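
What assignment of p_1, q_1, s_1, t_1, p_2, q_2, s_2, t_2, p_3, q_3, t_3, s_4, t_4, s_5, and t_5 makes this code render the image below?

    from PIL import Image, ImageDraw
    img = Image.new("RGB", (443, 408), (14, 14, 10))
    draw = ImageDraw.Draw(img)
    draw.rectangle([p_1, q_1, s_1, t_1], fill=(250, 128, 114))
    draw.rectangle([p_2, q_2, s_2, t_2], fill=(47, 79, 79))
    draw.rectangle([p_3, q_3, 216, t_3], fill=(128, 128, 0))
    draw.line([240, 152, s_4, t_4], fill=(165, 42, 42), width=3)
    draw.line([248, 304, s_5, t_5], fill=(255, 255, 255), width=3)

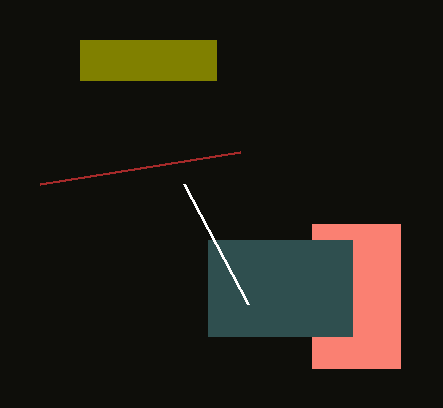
p_1 = 312, q_1 = 224, s_1 = 400, t_1 = 368, p_2 = 208, q_2 = 240, s_2 = 352, t_2 = 336, p_3 = 80, q_3 = 40, t_3 = 80, s_4 = 40, t_4 = 184, s_5 = 184, t_5 = 184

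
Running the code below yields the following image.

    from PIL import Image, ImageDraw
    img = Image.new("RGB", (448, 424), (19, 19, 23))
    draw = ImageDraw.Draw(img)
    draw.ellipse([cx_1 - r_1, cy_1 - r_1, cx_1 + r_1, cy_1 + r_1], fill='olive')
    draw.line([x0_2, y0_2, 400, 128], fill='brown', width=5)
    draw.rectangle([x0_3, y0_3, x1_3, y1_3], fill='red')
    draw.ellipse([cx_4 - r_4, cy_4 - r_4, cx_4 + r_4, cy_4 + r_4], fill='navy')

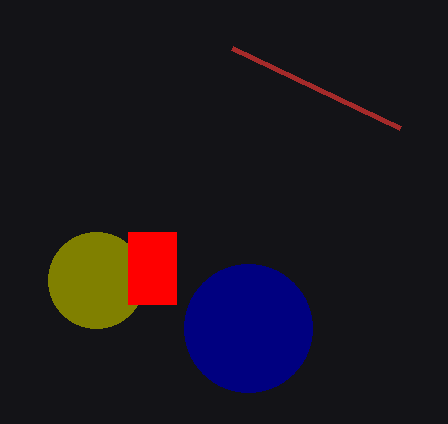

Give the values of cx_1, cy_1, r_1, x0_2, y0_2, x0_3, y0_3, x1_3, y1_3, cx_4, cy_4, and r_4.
cx_1 = 96
cy_1 = 280
r_1 = 48
x0_2 = 232
y0_2 = 48
x0_3 = 128
y0_3 = 232
x1_3 = 176
y1_3 = 304
cx_4 = 248
cy_4 = 328
r_4 = 64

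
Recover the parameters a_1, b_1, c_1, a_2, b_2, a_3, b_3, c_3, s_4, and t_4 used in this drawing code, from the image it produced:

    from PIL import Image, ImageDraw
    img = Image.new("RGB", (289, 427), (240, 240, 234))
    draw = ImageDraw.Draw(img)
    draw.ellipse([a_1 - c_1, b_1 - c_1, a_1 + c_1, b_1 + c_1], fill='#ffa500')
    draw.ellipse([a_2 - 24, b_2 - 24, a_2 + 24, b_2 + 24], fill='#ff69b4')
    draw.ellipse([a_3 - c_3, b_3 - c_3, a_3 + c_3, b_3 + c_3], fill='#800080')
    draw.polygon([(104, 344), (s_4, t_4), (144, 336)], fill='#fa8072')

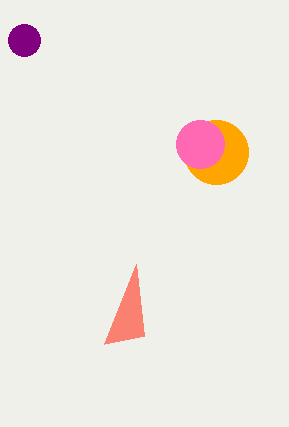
a_1 = 216
b_1 = 152
c_1 = 32
a_2 = 200
b_2 = 144
a_3 = 24
b_3 = 40
c_3 = 16
s_4 = 136
t_4 = 264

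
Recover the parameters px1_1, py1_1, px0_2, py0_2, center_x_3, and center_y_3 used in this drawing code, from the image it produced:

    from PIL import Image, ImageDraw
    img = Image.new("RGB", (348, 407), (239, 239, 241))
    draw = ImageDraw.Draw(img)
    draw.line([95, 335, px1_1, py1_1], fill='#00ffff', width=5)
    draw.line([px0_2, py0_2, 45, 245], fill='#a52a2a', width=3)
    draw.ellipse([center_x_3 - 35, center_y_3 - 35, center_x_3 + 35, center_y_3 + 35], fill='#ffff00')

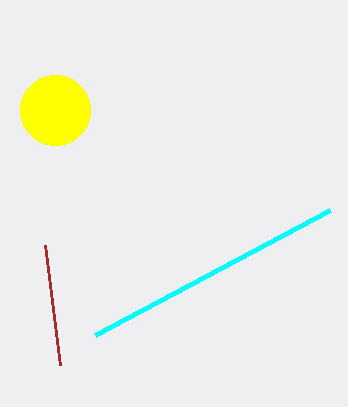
px1_1 = 330
py1_1 = 210
px0_2 = 60
py0_2 = 365
center_x_3 = 55
center_y_3 = 110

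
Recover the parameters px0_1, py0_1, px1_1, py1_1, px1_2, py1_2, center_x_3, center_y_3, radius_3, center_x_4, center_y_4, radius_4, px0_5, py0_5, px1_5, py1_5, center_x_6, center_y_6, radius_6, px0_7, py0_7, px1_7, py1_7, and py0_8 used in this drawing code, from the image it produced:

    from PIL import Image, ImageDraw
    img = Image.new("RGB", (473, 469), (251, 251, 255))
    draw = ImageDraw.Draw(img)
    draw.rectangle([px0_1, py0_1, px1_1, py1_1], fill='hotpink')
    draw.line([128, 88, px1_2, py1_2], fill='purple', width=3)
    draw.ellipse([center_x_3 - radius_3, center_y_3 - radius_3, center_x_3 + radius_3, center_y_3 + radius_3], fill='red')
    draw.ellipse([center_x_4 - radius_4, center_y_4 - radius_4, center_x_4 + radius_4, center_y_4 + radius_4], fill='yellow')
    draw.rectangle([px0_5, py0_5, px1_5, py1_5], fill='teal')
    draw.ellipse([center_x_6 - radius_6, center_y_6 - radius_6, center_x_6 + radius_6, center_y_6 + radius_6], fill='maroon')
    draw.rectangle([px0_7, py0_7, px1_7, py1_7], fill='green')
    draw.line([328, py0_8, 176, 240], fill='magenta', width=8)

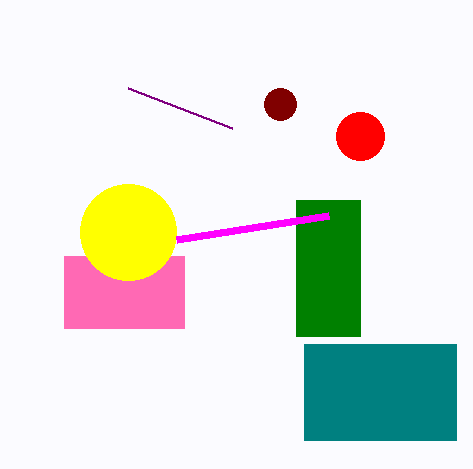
px0_1 = 64
py0_1 = 256
px1_1 = 184
py1_1 = 328
px1_2 = 232
py1_2 = 128
center_x_3 = 360
center_y_3 = 136
radius_3 = 24
center_x_4 = 128
center_y_4 = 232
radius_4 = 48
px0_5 = 304
py0_5 = 344
px1_5 = 456
py1_5 = 440
center_x_6 = 280
center_y_6 = 104
radius_6 = 16
px0_7 = 296
py0_7 = 200
px1_7 = 360
py1_7 = 336
py0_8 = 216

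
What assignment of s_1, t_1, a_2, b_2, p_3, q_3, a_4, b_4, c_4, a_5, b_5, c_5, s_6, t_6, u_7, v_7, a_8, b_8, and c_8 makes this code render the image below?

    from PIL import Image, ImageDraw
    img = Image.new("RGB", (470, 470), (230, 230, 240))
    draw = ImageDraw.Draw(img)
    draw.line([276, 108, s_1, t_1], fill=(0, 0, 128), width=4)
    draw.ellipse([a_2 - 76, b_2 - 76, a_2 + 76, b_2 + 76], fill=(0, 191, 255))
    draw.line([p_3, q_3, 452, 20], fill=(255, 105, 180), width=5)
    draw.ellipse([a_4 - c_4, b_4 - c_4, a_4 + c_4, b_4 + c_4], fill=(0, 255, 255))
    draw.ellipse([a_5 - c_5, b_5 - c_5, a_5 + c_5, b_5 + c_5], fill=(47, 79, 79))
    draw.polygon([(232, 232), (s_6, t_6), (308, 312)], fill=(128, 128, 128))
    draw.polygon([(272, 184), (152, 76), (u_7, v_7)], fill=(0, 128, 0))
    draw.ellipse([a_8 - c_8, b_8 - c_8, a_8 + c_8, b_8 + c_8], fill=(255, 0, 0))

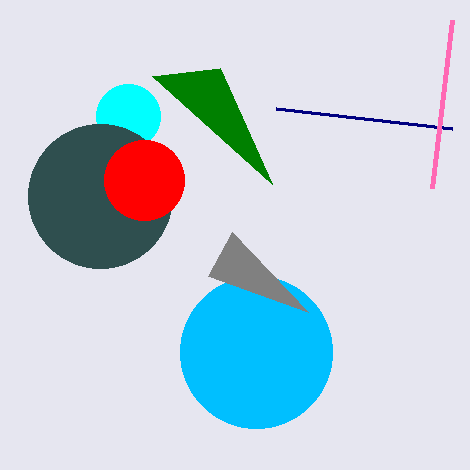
s_1 = 452, t_1 = 128, a_2 = 256, b_2 = 352, p_3 = 432, q_3 = 188, a_4 = 128, b_4 = 116, c_4 = 32, a_5 = 100, b_5 = 196, c_5 = 72, s_6 = 208, t_6 = 276, u_7 = 220, v_7 = 68, a_8 = 144, b_8 = 180, c_8 = 40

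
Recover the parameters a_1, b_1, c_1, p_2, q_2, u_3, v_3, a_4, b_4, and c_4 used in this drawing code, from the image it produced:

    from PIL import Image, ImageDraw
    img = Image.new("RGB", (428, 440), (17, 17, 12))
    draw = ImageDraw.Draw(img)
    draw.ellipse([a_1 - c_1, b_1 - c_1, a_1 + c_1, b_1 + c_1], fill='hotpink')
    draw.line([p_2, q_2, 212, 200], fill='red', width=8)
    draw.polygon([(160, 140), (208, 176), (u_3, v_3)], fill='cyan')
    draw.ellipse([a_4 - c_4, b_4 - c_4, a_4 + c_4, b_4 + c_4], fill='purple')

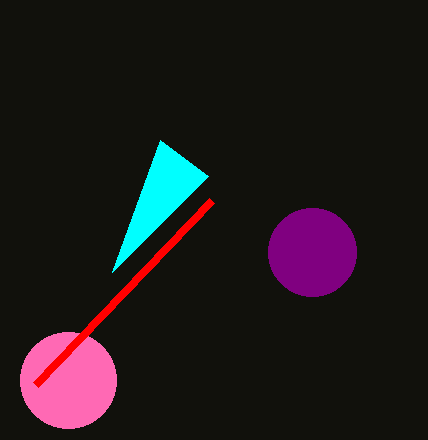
a_1 = 68
b_1 = 380
c_1 = 48
p_2 = 36
q_2 = 384
u_3 = 112
v_3 = 272
a_4 = 312
b_4 = 252
c_4 = 44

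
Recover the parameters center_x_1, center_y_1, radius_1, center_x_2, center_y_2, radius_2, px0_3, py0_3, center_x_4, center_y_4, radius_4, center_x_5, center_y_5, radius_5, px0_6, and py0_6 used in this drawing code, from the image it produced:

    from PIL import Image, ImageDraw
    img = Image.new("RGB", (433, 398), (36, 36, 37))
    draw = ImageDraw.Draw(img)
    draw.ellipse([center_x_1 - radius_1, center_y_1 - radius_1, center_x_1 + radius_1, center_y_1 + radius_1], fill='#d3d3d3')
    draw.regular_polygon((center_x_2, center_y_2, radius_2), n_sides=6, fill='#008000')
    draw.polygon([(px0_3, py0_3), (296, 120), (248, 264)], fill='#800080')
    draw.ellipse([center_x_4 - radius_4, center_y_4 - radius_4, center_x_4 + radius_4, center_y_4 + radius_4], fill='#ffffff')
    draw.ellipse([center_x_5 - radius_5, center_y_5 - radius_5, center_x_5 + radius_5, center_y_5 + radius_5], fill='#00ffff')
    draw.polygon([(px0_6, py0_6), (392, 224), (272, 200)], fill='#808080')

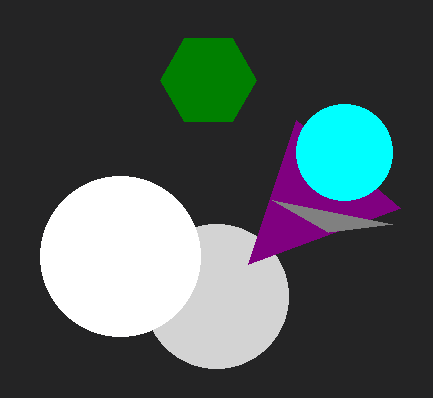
center_x_1 = 216
center_y_1 = 296
radius_1 = 72
center_x_2 = 208
center_y_2 = 80
radius_2 = 48
px0_3 = 400
py0_3 = 208
center_x_4 = 120
center_y_4 = 256
radius_4 = 80
center_x_5 = 344
center_y_5 = 152
radius_5 = 48
px0_6 = 328
py0_6 = 232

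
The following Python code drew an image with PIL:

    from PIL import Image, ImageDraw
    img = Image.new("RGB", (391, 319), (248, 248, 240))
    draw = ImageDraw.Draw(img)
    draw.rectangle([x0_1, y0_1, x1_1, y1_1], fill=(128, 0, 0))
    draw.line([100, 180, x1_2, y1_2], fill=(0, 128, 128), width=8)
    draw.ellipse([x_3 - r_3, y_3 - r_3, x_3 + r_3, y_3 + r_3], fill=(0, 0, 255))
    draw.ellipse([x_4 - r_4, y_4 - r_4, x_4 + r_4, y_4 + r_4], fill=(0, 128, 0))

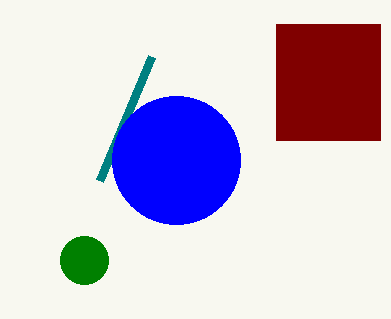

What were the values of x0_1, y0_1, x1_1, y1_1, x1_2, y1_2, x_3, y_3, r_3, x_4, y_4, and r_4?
x0_1 = 276, y0_1 = 24, x1_1 = 380, y1_1 = 140, x1_2 = 152, y1_2 = 56, x_3 = 176, y_3 = 160, r_3 = 64, x_4 = 84, y_4 = 260, r_4 = 24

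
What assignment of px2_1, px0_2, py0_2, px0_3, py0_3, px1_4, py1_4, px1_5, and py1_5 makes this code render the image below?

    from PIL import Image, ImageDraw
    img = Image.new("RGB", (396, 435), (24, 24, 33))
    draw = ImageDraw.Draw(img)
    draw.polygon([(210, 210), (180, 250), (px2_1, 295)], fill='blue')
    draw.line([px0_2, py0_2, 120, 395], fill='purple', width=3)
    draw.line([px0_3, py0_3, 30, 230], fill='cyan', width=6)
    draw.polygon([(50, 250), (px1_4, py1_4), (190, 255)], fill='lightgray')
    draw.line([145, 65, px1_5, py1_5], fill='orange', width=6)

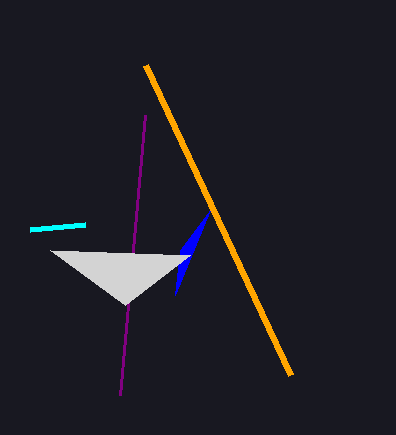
px2_1 = 175, px0_2 = 145, py0_2 = 115, px0_3 = 85, py0_3 = 225, px1_4 = 125, py1_4 = 305, px1_5 = 290, py1_5 = 375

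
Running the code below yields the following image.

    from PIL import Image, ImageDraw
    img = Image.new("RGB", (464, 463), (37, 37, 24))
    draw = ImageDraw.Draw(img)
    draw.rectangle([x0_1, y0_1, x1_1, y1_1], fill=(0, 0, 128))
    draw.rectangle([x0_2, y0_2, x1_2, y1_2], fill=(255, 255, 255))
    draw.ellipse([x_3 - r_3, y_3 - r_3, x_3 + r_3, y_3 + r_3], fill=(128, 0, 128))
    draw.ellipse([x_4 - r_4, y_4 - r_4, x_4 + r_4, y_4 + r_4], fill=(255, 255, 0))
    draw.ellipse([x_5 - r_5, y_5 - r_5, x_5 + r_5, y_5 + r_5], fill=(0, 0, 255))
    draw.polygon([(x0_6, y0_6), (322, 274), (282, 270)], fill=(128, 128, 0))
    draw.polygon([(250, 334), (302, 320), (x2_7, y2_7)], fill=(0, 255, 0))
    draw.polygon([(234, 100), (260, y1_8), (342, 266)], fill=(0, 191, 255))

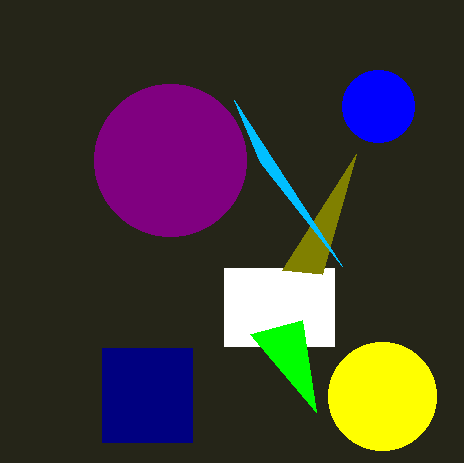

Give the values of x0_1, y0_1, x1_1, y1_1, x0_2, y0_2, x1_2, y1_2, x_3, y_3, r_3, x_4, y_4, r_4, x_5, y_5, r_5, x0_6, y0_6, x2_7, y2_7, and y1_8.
x0_1 = 102
y0_1 = 348
x1_1 = 192
y1_1 = 442
x0_2 = 224
y0_2 = 268
x1_2 = 334
y1_2 = 346
x_3 = 170
y_3 = 160
r_3 = 76
x_4 = 382
y_4 = 396
r_4 = 54
x_5 = 378
y_5 = 106
r_5 = 36
x0_6 = 356
y0_6 = 154
x2_7 = 316
y2_7 = 412
y1_8 = 162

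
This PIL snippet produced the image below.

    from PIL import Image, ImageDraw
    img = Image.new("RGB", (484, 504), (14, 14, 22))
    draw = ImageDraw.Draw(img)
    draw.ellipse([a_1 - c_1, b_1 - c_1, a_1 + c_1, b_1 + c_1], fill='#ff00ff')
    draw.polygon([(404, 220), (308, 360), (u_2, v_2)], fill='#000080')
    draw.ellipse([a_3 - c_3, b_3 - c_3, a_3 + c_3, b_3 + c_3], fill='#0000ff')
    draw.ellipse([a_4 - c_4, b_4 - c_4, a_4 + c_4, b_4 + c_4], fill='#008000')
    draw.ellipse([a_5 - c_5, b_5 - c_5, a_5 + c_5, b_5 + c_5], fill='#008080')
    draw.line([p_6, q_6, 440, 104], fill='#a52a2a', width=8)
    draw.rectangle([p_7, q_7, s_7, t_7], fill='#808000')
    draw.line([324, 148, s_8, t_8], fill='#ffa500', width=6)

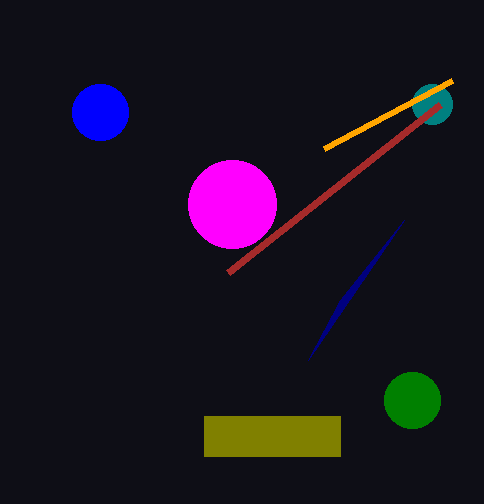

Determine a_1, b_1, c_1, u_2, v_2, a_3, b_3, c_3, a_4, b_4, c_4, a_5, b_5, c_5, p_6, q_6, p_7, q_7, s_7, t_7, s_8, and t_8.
a_1 = 232, b_1 = 204, c_1 = 44, u_2 = 340, v_2 = 300, a_3 = 100, b_3 = 112, c_3 = 28, a_4 = 412, b_4 = 400, c_4 = 28, a_5 = 432, b_5 = 104, c_5 = 20, p_6 = 228, q_6 = 272, p_7 = 204, q_7 = 416, s_7 = 340, t_7 = 456, s_8 = 452, t_8 = 80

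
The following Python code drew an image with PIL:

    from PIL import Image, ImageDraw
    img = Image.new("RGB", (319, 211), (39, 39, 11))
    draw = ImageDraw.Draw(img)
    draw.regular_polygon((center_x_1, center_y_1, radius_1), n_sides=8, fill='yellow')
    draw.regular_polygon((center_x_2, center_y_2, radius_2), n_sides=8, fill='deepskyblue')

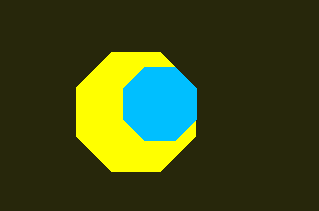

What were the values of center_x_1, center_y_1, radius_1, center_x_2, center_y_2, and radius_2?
center_x_1 = 136; center_y_1 = 112; radius_1 = 64; center_x_2 = 160; center_y_2 = 104; radius_2 = 40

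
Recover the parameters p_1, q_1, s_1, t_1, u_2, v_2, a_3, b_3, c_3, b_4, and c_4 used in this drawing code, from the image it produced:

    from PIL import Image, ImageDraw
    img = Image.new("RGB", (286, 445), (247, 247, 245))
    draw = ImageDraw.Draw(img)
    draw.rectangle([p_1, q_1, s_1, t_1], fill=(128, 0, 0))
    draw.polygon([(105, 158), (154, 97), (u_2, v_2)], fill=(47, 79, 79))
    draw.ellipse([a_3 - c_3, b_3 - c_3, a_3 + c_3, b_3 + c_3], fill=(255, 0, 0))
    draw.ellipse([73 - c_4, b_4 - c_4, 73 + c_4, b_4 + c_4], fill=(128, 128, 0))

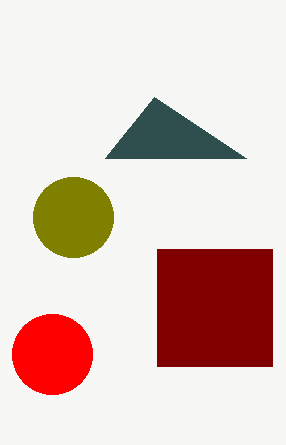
p_1 = 157
q_1 = 249
s_1 = 272
t_1 = 366
u_2 = 246
v_2 = 158
a_3 = 52
b_3 = 354
c_3 = 40
b_4 = 217
c_4 = 40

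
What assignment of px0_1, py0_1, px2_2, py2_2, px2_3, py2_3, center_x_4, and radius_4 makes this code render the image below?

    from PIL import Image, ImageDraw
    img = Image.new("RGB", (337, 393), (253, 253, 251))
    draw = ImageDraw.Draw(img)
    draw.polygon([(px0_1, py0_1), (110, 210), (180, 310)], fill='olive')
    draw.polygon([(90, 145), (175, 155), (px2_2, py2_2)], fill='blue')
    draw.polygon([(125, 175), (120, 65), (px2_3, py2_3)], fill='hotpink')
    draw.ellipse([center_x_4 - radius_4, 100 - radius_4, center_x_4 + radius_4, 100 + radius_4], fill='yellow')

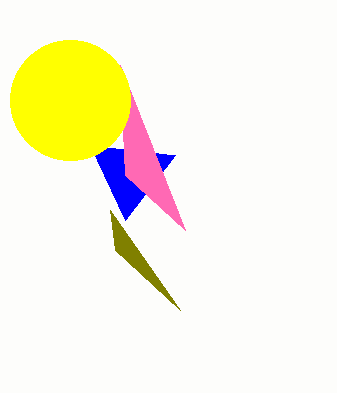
px0_1 = 115, py0_1 = 250, px2_2 = 125, py2_2 = 220, px2_3 = 185, py2_3 = 230, center_x_4 = 70, radius_4 = 60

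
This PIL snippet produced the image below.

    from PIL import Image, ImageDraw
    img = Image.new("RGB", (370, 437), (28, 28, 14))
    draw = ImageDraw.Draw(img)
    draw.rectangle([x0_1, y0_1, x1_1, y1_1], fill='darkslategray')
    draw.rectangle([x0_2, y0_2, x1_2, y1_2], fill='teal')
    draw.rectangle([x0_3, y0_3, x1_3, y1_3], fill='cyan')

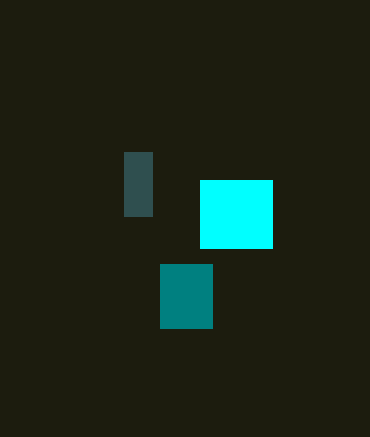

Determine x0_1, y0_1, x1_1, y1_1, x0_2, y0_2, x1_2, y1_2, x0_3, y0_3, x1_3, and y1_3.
x0_1 = 124
y0_1 = 152
x1_1 = 152
y1_1 = 216
x0_2 = 160
y0_2 = 264
x1_2 = 212
y1_2 = 328
x0_3 = 200
y0_3 = 180
x1_3 = 272
y1_3 = 248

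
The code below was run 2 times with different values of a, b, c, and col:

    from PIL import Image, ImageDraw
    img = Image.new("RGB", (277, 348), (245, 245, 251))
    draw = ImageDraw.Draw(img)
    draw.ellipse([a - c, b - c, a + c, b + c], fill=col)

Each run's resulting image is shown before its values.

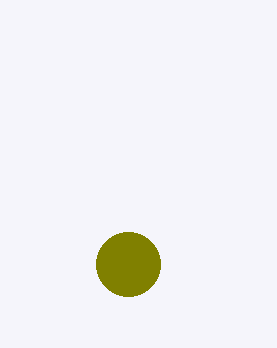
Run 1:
a = 128, b = 264, c = 32, col = 'olive'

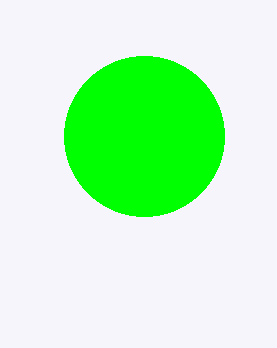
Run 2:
a = 144; b = 136; c = 80; col = 'lime'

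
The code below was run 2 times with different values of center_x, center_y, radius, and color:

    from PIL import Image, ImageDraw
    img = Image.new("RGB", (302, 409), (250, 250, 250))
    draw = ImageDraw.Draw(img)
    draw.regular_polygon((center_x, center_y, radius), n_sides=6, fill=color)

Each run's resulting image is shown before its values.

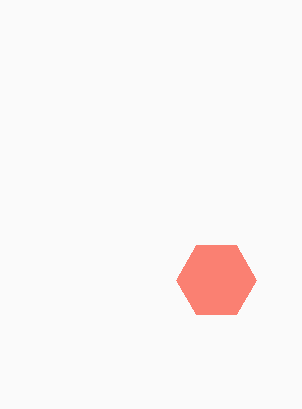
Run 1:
center_x = 216, center_y = 280, radius = 40, color = 'salmon'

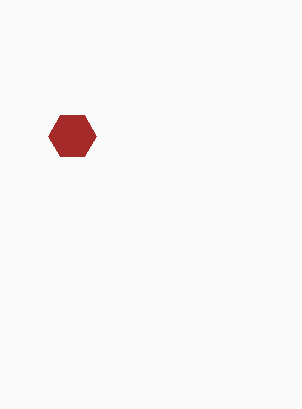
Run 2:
center_x = 72; center_y = 136; radius = 24; color = 'brown'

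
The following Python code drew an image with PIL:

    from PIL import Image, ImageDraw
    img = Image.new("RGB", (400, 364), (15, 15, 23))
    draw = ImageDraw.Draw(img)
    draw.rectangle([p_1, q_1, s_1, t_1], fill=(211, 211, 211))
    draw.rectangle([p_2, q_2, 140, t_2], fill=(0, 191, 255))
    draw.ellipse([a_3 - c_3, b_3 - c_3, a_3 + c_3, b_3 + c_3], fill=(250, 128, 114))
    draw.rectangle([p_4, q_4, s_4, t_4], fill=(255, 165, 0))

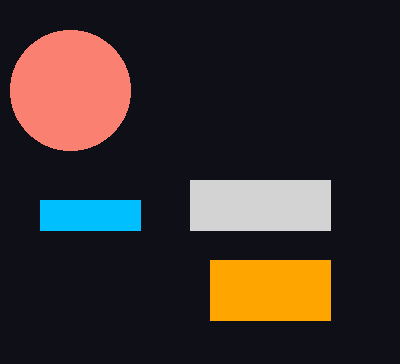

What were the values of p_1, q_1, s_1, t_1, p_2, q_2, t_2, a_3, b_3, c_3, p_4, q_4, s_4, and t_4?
p_1 = 190
q_1 = 180
s_1 = 330
t_1 = 230
p_2 = 40
q_2 = 200
t_2 = 230
a_3 = 70
b_3 = 90
c_3 = 60
p_4 = 210
q_4 = 260
s_4 = 330
t_4 = 320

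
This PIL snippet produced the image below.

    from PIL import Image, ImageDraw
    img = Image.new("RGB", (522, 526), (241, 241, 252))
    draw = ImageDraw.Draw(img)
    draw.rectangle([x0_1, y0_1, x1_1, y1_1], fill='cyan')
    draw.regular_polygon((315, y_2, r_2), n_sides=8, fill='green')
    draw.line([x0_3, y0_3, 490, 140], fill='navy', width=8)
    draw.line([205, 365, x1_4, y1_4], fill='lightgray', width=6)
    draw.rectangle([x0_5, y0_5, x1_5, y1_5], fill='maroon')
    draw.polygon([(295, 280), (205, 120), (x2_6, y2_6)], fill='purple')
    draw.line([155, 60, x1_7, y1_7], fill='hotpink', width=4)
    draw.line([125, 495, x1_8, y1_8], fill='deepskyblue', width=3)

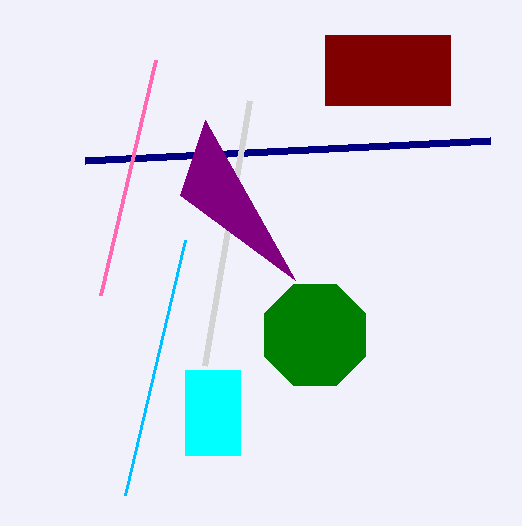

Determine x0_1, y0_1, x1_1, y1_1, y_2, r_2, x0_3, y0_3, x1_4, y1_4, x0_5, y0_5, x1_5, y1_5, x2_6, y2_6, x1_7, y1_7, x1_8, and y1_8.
x0_1 = 185; y0_1 = 370; x1_1 = 240; y1_1 = 455; y_2 = 335; r_2 = 55; x0_3 = 85; y0_3 = 160; x1_4 = 250; y1_4 = 100; x0_5 = 325; y0_5 = 35; x1_5 = 450; y1_5 = 105; x2_6 = 180; y2_6 = 195; x1_7 = 100; y1_7 = 295; x1_8 = 185; y1_8 = 240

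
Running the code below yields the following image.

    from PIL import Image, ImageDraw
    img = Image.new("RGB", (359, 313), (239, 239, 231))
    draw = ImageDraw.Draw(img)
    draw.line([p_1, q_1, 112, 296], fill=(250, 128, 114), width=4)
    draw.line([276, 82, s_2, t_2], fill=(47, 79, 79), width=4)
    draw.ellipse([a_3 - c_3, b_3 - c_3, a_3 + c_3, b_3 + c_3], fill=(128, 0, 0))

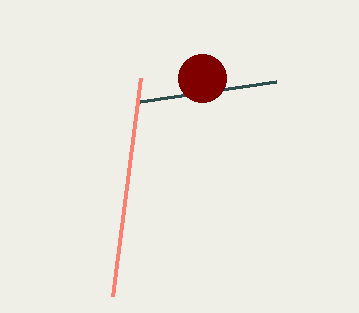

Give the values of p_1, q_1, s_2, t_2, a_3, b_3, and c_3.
p_1 = 140; q_1 = 78; s_2 = 140; t_2 = 102; a_3 = 202; b_3 = 78; c_3 = 24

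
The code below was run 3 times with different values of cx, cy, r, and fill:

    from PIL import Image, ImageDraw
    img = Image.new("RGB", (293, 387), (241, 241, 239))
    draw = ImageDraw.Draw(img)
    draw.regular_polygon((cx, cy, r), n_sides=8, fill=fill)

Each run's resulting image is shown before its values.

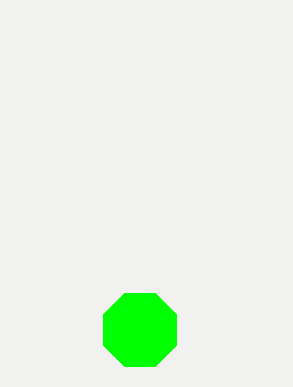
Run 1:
cx = 140
cy = 330
r = 40
fill = 'lime'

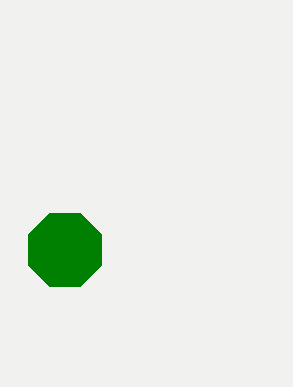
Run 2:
cx = 65
cy = 250
r = 40
fill = 'green'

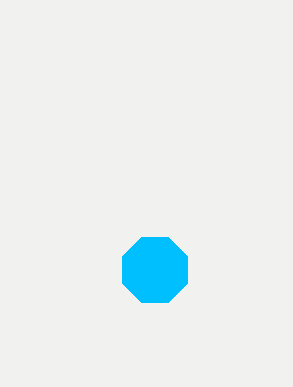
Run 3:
cx = 155, cy = 270, r = 35, fill = 'deepskyblue'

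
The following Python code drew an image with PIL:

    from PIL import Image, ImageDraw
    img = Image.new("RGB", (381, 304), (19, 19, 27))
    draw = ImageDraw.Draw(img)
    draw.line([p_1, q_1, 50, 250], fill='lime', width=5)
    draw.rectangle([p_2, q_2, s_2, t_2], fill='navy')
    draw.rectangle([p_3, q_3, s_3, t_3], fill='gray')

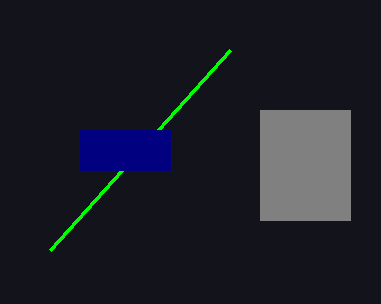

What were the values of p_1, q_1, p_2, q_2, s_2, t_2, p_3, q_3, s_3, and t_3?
p_1 = 230; q_1 = 50; p_2 = 80; q_2 = 130; s_2 = 170; t_2 = 170; p_3 = 260; q_3 = 110; s_3 = 350; t_3 = 220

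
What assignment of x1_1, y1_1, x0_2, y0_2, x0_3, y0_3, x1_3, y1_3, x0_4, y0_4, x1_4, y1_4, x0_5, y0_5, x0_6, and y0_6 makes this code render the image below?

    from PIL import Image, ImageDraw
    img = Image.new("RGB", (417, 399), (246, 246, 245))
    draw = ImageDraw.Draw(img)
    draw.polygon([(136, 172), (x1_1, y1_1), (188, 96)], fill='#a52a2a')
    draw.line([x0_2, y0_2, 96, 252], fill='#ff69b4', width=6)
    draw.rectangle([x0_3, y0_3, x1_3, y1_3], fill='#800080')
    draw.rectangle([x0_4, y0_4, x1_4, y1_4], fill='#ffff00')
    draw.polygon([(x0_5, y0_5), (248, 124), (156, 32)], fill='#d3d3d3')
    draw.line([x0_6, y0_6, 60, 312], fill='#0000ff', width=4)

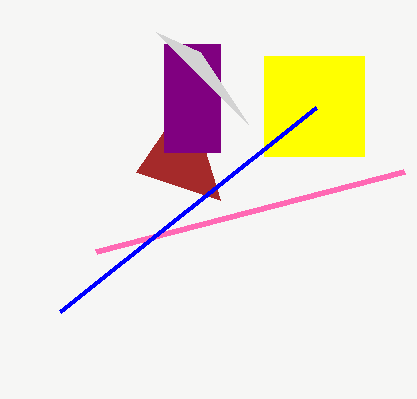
x1_1 = 220
y1_1 = 200
x0_2 = 404
y0_2 = 172
x0_3 = 164
y0_3 = 44
x1_3 = 220
y1_3 = 152
x0_4 = 264
y0_4 = 56
x1_4 = 364
y1_4 = 156
x0_5 = 200
y0_5 = 52
x0_6 = 316
y0_6 = 108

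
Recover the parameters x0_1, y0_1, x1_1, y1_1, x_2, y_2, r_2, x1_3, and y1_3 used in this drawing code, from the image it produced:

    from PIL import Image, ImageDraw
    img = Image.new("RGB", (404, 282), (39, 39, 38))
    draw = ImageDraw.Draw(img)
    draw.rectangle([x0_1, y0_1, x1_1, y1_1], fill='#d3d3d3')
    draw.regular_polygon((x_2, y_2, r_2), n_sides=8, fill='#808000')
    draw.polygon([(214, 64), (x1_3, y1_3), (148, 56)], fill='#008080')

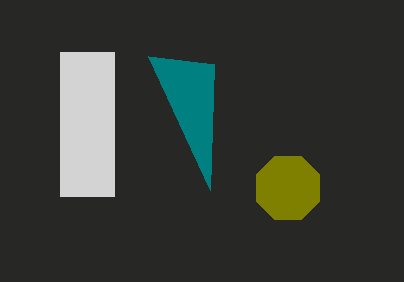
x0_1 = 60; y0_1 = 52; x1_1 = 114; y1_1 = 196; x_2 = 288; y_2 = 188; r_2 = 34; x1_3 = 210; y1_3 = 190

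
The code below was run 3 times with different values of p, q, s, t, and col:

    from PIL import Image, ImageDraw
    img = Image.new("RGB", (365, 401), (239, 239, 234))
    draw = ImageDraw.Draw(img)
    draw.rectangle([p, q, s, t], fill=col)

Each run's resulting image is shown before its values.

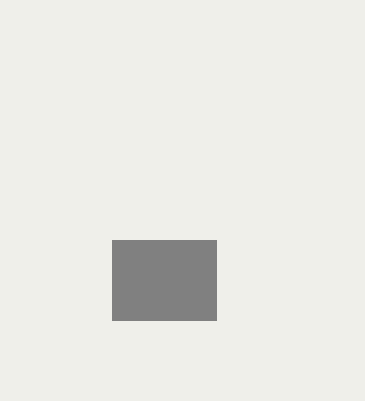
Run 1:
p = 112
q = 240
s = 216
t = 320
col = 'gray'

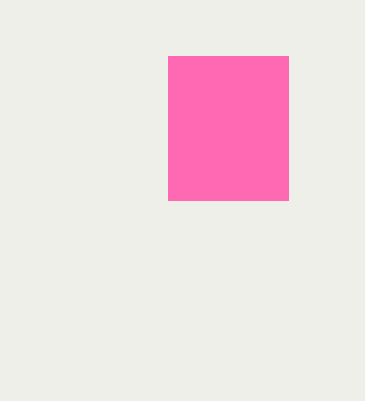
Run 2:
p = 168, q = 56, s = 288, t = 200, col = 'hotpink'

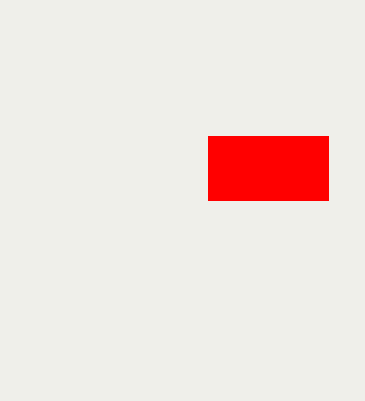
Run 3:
p = 208
q = 136
s = 328
t = 200
col = 'red'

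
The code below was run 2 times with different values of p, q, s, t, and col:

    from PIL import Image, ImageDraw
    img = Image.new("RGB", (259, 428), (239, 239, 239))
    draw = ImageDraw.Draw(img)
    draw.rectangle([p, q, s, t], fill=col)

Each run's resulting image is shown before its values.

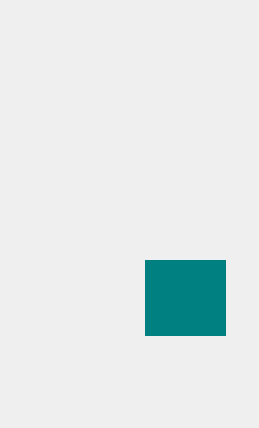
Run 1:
p = 145; q = 260; s = 225; t = 335; col = 'teal'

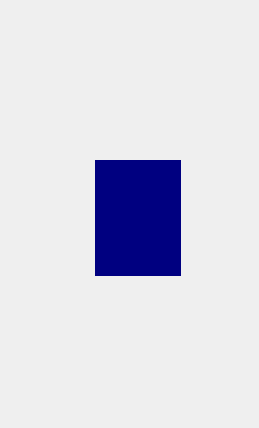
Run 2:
p = 95
q = 160
s = 180
t = 275
col = 'navy'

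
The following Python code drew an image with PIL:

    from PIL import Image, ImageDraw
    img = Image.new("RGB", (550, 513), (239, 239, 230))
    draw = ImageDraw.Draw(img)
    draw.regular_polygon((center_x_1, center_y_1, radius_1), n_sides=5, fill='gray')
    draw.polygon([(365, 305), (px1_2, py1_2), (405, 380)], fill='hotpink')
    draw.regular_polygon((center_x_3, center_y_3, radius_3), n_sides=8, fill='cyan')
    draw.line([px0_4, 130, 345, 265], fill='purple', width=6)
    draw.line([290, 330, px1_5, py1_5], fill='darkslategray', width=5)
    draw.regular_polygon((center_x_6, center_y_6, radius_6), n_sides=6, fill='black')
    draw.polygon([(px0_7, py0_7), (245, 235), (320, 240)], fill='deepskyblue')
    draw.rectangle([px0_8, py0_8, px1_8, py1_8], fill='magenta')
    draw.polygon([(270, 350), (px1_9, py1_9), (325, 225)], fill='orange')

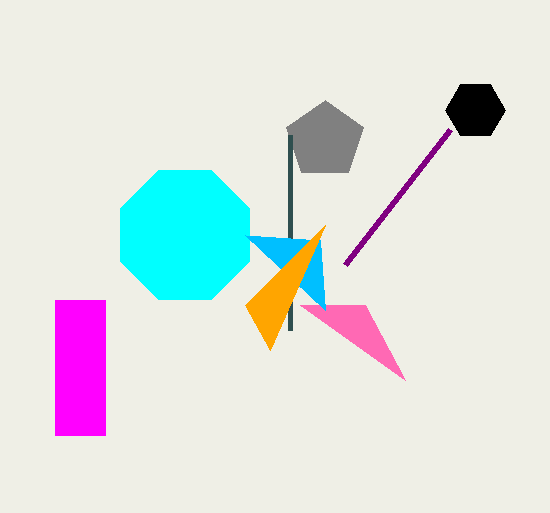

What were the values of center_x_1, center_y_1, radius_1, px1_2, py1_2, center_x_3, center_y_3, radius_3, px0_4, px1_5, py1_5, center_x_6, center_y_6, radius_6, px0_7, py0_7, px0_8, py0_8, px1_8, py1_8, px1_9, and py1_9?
center_x_1 = 325, center_y_1 = 140, radius_1 = 40, px1_2 = 300, py1_2 = 305, center_x_3 = 185, center_y_3 = 235, radius_3 = 70, px0_4 = 450, px1_5 = 290, py1_5 = 135, center_x_6 = 475, center_y_6 = 110, radius_6 = 30, px0_7 = 325, py0_7 = 310, px0_8 = 55, py0_8 = 300, px1_8 = 105, py1_8 = 435, px1_9 = 245, py1_9 = 305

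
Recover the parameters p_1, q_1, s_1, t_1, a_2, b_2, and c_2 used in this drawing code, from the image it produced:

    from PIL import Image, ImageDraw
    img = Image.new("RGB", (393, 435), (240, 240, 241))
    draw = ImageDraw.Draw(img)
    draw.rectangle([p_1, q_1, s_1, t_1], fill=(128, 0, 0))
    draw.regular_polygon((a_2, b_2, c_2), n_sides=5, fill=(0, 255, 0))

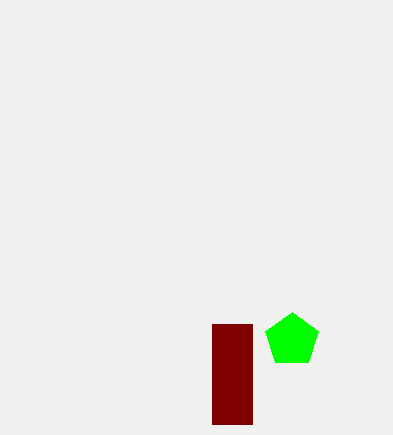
p_1 = 212, q_1 = 324, s_1 = 252, t_1 = 424, a_2 = 292, b_2 = 340, c_2 = 28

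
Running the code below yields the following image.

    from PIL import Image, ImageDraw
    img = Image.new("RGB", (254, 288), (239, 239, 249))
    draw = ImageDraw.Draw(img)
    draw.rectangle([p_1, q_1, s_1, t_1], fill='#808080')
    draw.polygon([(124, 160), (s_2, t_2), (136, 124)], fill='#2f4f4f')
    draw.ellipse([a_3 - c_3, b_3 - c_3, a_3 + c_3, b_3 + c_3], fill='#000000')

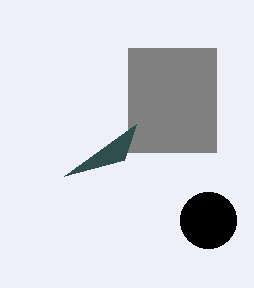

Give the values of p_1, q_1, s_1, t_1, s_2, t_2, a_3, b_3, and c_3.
p_1 = 128, q_1 = 48, s_1 = 216, t_1 = 152, s_2 = 64, t_2 = 176, a_3 = 208, b_3 = 220, c_3 = 28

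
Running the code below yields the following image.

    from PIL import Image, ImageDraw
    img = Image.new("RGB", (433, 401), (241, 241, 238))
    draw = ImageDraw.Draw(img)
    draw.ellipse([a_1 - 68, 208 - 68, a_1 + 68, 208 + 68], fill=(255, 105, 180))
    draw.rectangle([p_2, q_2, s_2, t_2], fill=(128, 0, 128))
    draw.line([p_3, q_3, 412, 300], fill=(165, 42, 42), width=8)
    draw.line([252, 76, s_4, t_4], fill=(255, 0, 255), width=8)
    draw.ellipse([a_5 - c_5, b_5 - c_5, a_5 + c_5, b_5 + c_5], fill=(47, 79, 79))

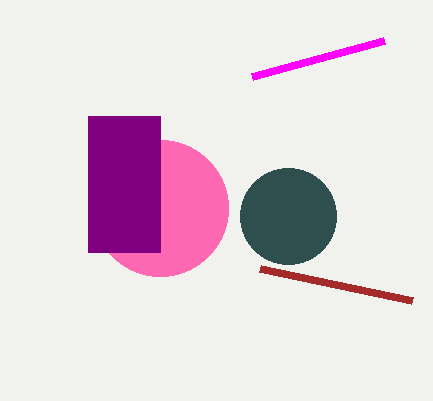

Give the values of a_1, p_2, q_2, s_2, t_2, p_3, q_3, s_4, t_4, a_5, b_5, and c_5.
a_1 = 160
p_2 = 88
q_2 = 116
s_2 = 160
t_2 = 252
p_3 = 260
q_3 = 268
s_4 = 384
t_4 = 40
a_5 = 288
b_5 = 216
c_5 = 48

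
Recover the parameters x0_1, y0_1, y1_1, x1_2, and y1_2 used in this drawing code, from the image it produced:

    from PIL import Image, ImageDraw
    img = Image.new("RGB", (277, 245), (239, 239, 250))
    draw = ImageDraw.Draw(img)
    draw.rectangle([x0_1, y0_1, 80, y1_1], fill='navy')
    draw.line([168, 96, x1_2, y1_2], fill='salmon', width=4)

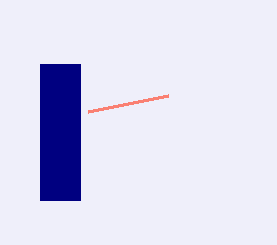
x0_1 = 40; y0_1 = 64; y1_1 = 200; x1_2 = 88; y1_2 = 112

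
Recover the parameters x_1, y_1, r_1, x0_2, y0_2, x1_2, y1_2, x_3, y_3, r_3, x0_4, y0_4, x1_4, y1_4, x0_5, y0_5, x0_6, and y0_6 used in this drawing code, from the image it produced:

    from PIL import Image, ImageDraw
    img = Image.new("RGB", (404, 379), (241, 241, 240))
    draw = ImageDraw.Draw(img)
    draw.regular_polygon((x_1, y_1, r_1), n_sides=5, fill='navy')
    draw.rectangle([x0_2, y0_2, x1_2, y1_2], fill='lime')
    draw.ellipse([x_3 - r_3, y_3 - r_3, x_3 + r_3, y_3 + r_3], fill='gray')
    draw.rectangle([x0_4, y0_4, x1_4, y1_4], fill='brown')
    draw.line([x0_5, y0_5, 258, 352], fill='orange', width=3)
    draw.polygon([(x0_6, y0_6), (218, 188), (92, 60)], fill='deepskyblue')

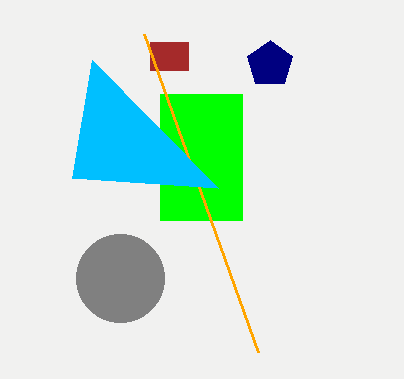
x_1 = 270, y_1 = 64, r_1 = 24, x0_2 = 160, y0_2 = 94, x1_2 = 242, y1_2 = 220, x_3 = 120, y_3 = 278, r_3 = 44, x0_4 = 150, y0_4 = 42, x1_4 = 188, y1_4 = 70, x0_5 = 144, y0_5 = 34, x0_6 = 72, y0_6 = 178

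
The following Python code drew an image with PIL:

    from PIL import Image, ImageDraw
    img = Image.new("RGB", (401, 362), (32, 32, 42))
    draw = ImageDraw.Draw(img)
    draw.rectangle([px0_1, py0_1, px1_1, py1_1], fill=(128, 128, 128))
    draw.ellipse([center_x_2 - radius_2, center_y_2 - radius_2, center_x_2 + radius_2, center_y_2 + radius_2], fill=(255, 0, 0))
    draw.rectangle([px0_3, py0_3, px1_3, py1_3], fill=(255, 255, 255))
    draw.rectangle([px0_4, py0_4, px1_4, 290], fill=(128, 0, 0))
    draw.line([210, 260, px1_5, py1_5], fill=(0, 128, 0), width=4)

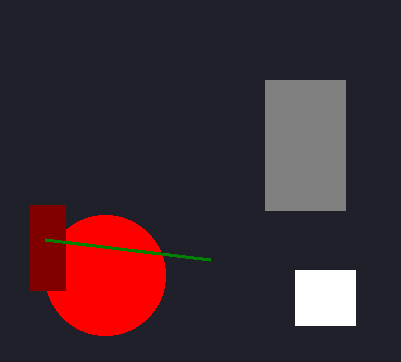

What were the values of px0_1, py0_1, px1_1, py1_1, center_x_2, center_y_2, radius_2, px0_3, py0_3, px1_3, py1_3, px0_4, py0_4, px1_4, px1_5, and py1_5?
px0_1 = 265, py0_1 = 80, px1_1 = 345, py1_1 = 210, center_x_2 = 105, center_y_2 = 275, radius_2 = 60, px0_3 = 295, py0_3 = 270, px1_3 = 355, py1_3 = 325, px0_4 = 30, py0_4 = 205, px1_4 = 65, px1_5 = 45, py1_5 = 240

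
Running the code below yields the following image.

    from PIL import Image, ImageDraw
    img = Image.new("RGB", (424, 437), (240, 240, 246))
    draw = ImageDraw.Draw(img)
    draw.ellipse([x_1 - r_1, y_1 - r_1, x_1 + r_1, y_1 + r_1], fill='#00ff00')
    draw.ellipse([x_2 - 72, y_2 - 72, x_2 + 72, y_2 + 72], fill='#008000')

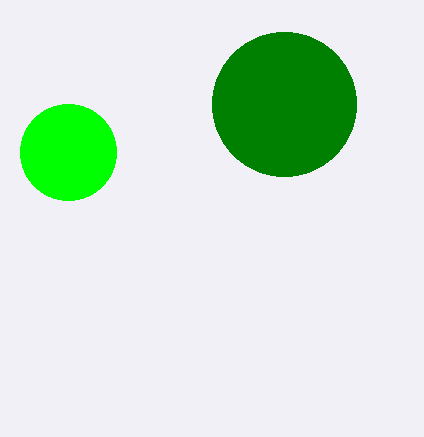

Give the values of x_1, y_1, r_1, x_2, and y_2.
x_1 = 68; y_1 = 152; r_1 = 48; x_2 = 284; y_2 = 104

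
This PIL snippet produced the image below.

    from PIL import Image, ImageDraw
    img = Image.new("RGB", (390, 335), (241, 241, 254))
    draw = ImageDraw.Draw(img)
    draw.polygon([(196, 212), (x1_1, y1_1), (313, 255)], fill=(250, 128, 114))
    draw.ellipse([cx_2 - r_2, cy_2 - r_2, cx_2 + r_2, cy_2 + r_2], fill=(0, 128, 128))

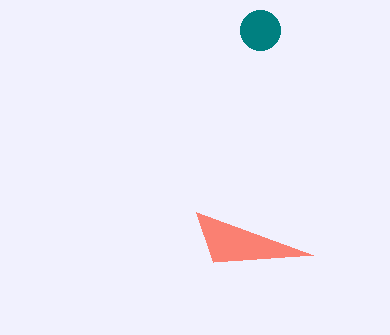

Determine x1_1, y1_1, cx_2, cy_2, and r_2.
x1_1 = 213
y1_1 = 262
cx_2 = 260
cy_2 = 30
r_2 = 20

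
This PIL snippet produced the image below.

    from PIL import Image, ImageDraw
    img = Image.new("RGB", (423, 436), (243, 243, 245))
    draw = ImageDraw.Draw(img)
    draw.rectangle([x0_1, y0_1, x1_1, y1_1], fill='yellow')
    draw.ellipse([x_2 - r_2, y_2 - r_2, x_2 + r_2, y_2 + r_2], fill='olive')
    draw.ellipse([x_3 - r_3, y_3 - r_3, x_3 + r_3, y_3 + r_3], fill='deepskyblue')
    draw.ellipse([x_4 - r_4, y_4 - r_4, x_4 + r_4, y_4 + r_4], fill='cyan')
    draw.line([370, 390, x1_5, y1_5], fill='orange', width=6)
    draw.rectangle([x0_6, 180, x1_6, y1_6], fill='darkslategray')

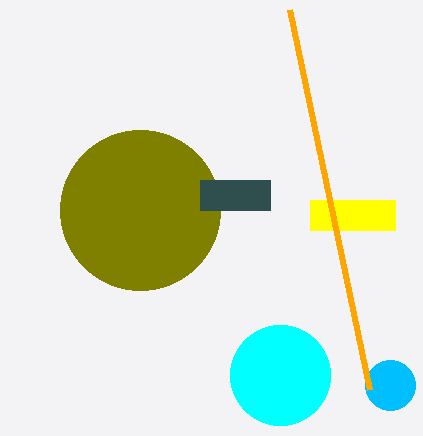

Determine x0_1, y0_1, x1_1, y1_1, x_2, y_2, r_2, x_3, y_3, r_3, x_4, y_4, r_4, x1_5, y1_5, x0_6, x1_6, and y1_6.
x0_1 = 310, y0_1 = 200, x1_1 = 395, y1_1 = 230, x_2 = 140, y_2 = 210, r_2 = 80, x_3 = 390, y_3 = 385, r_3 = 25, x_4 = 280, y_4 = 375, r_4 = 50, x1_5 = 290, y1_5 = 10, x0_6 = 200, x1_6 = 270, y1_6 = 210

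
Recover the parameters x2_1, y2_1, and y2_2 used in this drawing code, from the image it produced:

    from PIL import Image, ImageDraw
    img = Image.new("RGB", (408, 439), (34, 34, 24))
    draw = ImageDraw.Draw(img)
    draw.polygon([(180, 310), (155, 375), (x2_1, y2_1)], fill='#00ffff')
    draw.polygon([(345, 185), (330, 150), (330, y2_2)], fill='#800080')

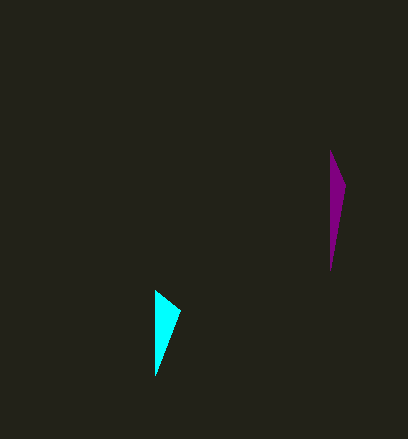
x2_1 = 155, y2_1 = 290, y2_2 = 270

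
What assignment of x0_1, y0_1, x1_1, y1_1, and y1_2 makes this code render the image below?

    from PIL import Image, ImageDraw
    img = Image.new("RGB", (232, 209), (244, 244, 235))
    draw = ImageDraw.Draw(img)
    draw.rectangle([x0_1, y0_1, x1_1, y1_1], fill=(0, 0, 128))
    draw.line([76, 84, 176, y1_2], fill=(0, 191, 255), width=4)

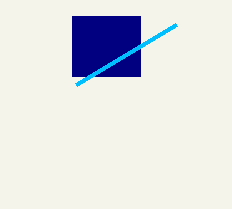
x0_1 = 72
y0_1 = 16
x1_1 = 140
y1_1 = 76
y1_2 = 24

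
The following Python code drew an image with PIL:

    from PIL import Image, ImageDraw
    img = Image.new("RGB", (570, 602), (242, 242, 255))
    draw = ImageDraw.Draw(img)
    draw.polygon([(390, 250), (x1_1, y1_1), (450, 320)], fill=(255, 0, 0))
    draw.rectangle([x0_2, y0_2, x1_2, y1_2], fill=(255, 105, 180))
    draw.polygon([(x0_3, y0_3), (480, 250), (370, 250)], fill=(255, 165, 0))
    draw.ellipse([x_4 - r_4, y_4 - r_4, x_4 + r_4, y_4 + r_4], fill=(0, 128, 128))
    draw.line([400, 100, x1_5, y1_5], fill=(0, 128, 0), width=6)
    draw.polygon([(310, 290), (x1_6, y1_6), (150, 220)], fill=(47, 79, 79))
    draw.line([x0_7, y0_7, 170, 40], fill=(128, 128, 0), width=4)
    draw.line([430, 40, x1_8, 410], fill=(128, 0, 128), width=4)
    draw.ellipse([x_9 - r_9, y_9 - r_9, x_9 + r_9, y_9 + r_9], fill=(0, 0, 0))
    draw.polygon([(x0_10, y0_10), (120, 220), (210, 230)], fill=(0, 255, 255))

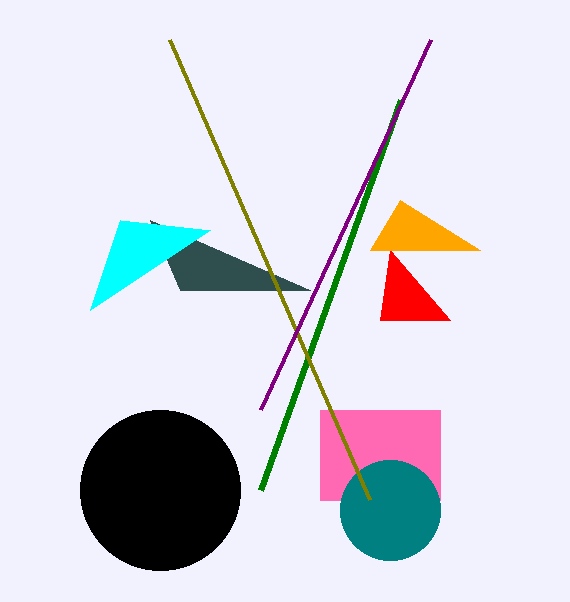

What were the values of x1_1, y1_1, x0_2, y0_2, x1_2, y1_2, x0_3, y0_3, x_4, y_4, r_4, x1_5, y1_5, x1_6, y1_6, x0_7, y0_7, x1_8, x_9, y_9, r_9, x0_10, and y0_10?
x1_1 = 380
y1_1 = 320
x0_2 = 320
y0_2 = 410
x1_2 = 440
y1_2 = 500
x0_3 = 400
y0_3 = 200
x_4 = 390
y_4 = 510
r_4 = 50
x1_5 = 260
y1_5 = 490
x1_6 = 180
y1_6 = 290
x0_7 = 370
y0_7 = 500
x1_8 = 260
x_9 = 160
y_9 = 490
r_9 = 80
x0_10 = 90
y0_10 = 310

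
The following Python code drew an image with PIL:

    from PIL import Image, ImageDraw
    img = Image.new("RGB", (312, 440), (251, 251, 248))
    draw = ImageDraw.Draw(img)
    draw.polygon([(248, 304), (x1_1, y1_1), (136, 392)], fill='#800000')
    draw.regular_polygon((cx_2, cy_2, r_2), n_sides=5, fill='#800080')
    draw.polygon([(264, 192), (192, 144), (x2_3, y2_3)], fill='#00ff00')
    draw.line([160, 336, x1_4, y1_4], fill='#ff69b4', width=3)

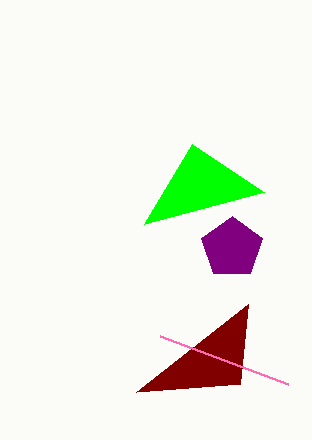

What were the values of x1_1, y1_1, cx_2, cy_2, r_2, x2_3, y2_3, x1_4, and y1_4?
x1_1 = 240, y1_1 = 384, cx_2 = 232, cy_2 = 248, r_2 = 32, x2_3 = 144, y2_3 = 224, x1_4 = 288, y1_4 = 384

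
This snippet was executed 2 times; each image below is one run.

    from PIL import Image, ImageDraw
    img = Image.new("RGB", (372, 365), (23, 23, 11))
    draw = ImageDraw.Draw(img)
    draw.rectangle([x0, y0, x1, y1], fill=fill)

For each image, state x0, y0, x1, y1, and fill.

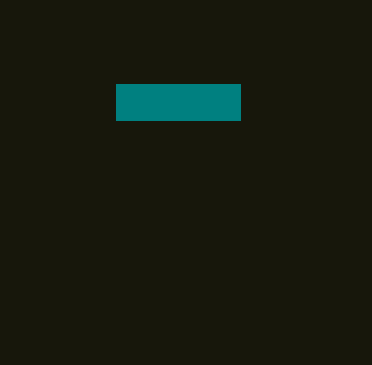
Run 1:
x0 = 116
y0 = 84
x1 = 240
y1 = 120
fill = 'teal'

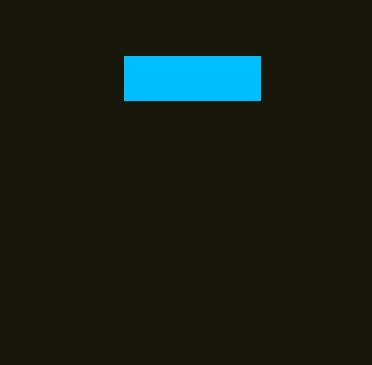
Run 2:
x0 = 124
y0 = 56
x1 = 260
y1 = 100
fill = 'deepskyblue'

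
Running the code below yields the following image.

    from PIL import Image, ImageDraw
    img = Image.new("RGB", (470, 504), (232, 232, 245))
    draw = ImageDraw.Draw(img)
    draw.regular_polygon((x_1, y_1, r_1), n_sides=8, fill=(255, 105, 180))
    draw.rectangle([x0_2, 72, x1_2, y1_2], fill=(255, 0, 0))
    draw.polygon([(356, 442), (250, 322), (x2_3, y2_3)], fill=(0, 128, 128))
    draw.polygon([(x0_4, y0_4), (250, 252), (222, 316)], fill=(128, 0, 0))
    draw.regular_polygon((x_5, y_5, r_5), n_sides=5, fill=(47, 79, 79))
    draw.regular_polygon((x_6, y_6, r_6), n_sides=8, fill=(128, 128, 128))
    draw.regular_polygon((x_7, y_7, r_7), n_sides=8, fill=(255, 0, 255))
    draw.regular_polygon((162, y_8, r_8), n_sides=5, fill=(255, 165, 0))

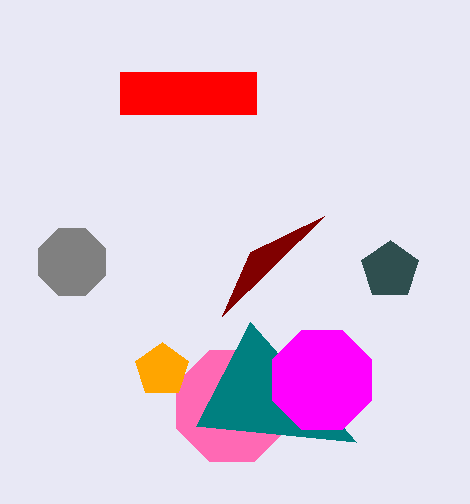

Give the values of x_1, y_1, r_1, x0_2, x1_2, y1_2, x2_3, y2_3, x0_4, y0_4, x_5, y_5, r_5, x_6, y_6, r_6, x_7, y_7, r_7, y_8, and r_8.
x_1 = 232; y_1 = 406; r_1 = 60; x0_2 = 120; x1_2 = 256; y1_2 = 114; x2_3 = 196; y2_3 = 426; x0_4 = 324; y0_4 = 216; x_5 = 390; y_5 = 270; r_5 = 30; x_6 = 72; y_6 = 262; r_6 = 36; x_7 = 322; y_7 = 380; r_7 = 54; y_8 = 370; r_8 = 28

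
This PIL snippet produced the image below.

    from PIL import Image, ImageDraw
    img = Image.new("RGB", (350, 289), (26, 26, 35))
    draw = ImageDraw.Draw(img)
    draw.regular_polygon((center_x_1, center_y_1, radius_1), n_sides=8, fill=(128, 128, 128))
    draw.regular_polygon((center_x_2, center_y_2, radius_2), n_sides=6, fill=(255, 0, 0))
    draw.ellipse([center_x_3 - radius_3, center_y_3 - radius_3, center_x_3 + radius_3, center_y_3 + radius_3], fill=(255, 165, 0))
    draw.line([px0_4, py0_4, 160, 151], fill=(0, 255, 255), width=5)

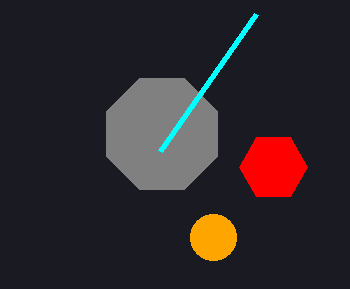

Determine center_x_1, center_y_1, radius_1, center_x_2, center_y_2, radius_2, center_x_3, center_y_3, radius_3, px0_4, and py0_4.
center_x_1 = 162; center_y_1 = 134; radius_1 = 60; center_x_2 = 273; center_y_2 = 167; radius_2 = 34; center_x_3 = 213; center_y_3 = 237; radius_3 = 23; px0_4 = 256; py0_4 = 14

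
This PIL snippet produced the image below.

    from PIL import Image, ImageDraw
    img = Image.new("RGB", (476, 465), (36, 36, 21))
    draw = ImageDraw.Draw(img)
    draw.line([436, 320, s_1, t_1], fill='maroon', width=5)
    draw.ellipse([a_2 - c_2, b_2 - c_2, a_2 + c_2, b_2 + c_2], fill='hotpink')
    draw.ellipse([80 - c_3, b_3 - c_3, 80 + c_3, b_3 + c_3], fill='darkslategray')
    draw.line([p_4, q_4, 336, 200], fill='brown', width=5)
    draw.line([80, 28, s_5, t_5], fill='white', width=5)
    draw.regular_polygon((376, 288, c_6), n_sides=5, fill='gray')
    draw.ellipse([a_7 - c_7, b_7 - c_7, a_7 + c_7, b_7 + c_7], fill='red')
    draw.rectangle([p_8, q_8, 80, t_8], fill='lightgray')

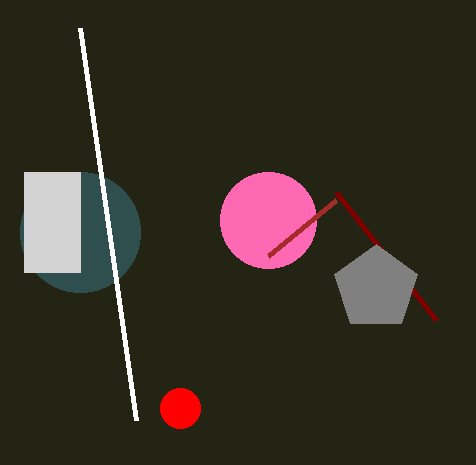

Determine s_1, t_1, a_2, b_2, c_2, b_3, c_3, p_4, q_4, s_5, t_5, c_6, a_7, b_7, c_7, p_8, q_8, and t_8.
s_1 = 336
t_1 = 192
a_2 = 268
b_2 = 220
c_2 = 48
b_3 = 232
c_3 = 60
p_4 = 268
q_4 = 256
s_5 = 136
t_5 = 420
c_6 = 44
a_7 = 180
b_7 = 408
c_7 = 20
p_8 = 24
q_8 = 172
t_8 = 272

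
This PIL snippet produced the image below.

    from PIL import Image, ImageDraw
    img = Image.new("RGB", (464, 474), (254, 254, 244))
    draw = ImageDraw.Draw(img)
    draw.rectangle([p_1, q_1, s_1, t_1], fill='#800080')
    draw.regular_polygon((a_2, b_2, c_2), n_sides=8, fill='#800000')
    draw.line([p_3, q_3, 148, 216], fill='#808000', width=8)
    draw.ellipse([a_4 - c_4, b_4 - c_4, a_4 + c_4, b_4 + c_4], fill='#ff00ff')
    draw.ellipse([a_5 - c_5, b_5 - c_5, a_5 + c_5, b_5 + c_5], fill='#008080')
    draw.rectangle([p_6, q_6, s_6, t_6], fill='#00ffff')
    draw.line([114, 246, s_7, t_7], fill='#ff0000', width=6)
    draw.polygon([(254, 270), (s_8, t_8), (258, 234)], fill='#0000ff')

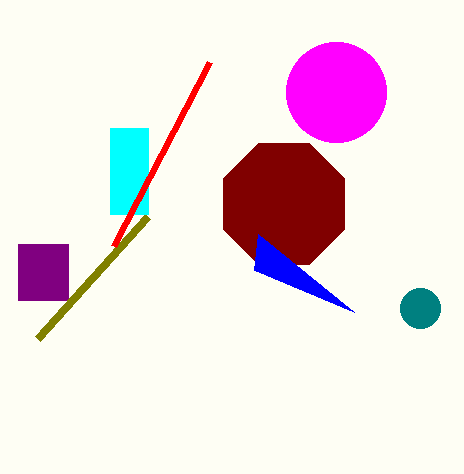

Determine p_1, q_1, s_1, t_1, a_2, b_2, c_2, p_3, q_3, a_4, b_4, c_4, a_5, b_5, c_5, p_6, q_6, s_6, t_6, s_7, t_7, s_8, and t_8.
p_1 = 18; q_1 = 244; s_1 = 68; t_1 = 300; a_2 = 284; b_2 = 204; c_2 = 66; p_3 = 38; q_3 = 338; a_4 = 336; b_4 = 92; c_4 = 50; a_5 = 420; b_5 = 308; c_5 = 20; p_6 = 110; q_6 = 128; s_6 = 148; t_6 = 214; s_7 = 210; t_7 = 62; s_8 = 354; t_8 = 312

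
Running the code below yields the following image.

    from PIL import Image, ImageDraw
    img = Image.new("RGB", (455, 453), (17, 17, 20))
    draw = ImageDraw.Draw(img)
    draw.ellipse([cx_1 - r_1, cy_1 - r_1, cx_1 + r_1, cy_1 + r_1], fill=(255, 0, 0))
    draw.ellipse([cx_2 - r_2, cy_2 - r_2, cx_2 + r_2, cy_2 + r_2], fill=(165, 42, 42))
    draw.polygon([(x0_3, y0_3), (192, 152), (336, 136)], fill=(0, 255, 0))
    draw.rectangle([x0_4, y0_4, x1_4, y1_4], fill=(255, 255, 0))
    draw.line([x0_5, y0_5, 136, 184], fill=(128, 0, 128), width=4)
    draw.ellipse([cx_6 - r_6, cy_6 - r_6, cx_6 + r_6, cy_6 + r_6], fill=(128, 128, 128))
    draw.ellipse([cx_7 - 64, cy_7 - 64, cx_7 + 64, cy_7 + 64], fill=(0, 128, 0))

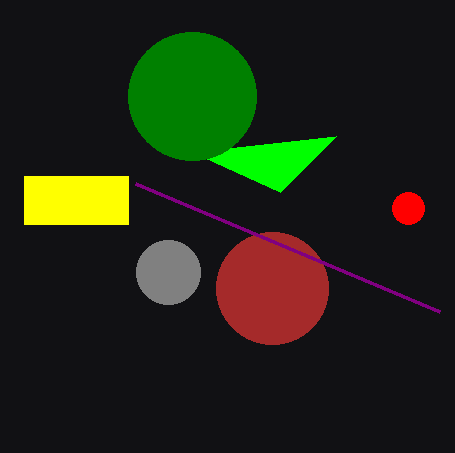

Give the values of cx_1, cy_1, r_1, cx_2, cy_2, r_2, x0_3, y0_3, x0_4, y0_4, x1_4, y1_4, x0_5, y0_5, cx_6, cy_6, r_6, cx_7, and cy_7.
cx_1 = 408; cy_1 = 208; r_1 = 16; cx_2 = 272; cy_2 = 288; r_2 = 56; x0_3 = 280; y0_3 = 192; x0_4 = 24; y0_4 = 176; x1_4 = 128; y1_4 = 224; x0_5 = 440; y0_5 = 312; cx_6 = 168; cy_6 = 272; r_6 = 32; cx_7 = 192; cy_7 = 96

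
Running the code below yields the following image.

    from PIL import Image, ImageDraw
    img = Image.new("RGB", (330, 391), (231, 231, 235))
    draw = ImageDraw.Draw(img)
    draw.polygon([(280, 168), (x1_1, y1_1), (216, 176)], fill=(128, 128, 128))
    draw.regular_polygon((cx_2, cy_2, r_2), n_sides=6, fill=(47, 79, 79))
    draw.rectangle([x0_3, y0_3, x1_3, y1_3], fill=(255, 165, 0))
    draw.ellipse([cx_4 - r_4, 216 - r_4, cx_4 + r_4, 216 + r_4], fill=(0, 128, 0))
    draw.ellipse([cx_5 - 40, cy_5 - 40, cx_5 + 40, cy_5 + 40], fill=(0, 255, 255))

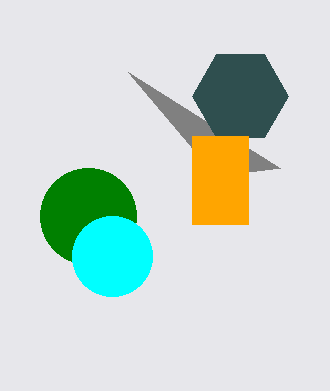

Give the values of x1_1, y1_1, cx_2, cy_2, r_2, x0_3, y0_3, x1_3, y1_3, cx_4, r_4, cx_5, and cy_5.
x1_1 = 128, y1_1 = 72, cx_2 = 240, cy_2 = 96, r_2 = 48, x0_3 = 192, y0_3 = 136, x1_3 = 248, y1_3 = 224, cx_4 = 88, r_4 = 48, cx_5 = 112, cy_5 = 256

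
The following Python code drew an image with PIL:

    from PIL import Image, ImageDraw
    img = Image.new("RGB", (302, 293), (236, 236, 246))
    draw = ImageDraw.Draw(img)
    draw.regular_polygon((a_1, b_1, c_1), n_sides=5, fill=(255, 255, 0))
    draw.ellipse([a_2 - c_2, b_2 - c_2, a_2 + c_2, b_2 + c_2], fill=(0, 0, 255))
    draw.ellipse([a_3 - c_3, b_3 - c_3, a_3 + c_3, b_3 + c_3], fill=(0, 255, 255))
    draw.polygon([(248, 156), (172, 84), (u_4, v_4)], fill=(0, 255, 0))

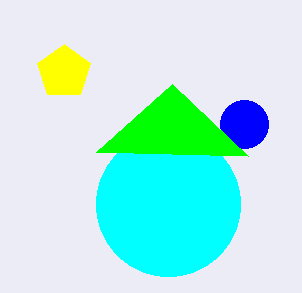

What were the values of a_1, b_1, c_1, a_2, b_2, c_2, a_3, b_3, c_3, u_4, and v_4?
a_1 = 64
b_1 = 72
c_1 = 28
a_2 = 244
b_2 = 124
c_2 = 24
a_3 = 168
b_3 = 204
c_3 = 72
u_4 = 96
v_4 = 152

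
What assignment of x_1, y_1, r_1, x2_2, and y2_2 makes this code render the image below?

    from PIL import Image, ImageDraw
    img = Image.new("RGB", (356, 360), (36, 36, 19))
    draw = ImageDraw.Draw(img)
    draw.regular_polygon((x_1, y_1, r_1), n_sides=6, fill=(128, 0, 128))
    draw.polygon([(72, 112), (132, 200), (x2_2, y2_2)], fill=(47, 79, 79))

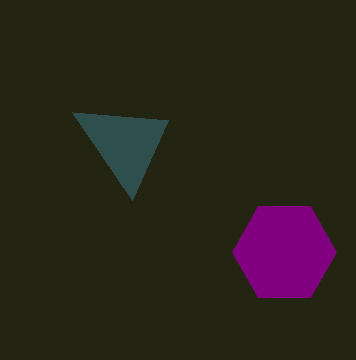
x_1 = 284, y_1 = 252, r_1 = 52, x2_2 = 168, y2_2 = 120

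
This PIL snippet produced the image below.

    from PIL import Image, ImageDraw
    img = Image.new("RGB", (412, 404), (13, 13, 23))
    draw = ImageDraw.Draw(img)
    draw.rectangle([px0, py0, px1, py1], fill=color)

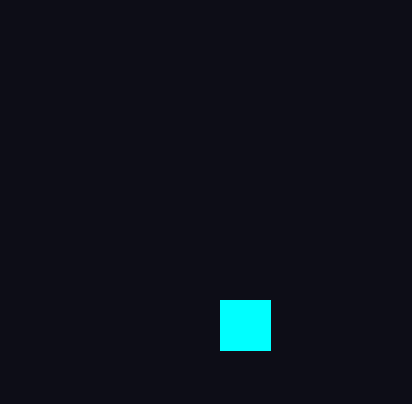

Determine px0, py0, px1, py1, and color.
px0 = 220; py0 = 300; px1 = 270; py1 = 350; color = 'cyan'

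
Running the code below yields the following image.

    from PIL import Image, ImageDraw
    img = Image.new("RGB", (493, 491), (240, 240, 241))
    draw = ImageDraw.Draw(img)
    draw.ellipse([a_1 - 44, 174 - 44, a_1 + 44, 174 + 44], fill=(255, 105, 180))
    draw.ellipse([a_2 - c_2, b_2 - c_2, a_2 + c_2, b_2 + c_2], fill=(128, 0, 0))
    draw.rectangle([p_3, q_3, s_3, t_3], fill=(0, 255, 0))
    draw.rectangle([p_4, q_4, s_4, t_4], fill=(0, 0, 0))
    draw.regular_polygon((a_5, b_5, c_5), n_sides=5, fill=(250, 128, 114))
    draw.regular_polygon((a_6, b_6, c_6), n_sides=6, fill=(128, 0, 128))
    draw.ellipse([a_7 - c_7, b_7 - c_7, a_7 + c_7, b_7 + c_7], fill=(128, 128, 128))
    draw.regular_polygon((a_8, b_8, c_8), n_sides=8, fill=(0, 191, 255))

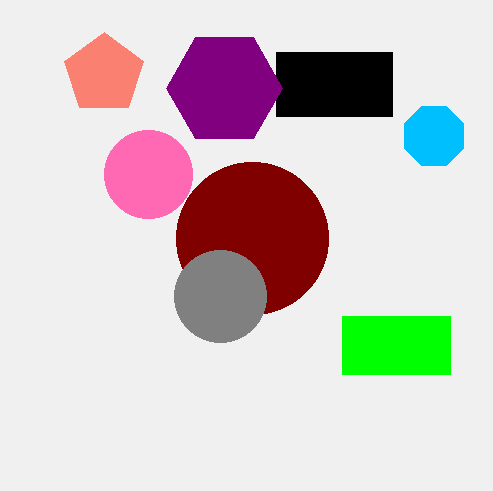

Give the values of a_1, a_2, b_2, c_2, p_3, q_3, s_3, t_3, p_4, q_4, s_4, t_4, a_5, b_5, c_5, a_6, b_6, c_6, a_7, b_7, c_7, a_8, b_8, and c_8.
a_1 = 148
a_2 = 252
b_2 = 238
c_2 = 76
p_3 = 342
q_3 = 316
s_3 = 450
t_3 = 374
p_4 = 276
q_4 = 52
s_4 = 392
t_4 = 116
a_5 = 104
b_5 = 74
c_5 = 42
a_6 = 224
b_6 = 88
c_6 = 58
a_7 = 220
b_7 = 296
c_7 = 46
a_8 = 434
b_8 = 136
c_8 = 32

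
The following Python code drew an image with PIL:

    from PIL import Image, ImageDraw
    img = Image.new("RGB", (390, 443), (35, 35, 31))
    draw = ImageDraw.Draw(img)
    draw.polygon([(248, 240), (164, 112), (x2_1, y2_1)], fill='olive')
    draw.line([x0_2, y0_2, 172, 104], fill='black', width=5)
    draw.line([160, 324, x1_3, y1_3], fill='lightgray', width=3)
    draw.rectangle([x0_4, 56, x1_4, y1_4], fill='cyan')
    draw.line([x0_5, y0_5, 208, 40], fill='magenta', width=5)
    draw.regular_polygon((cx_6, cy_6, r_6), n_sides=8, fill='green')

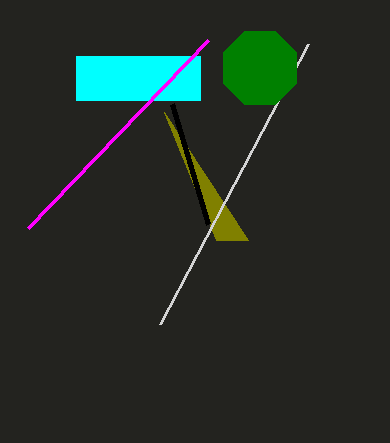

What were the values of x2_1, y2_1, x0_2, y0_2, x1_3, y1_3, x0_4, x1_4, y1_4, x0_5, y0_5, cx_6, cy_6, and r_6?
x2_1 = 216, y2_1 = 240, x0_2 = 208, y0_2 = 224, x1_3 = 308, y1_3 = 44, x0_4 = 76, x1_4 = 200, y1_4 = 100, x0_5 = 28, y0_5 = 228, cx_6 = 260, cy_6 = 68, r_6 = 40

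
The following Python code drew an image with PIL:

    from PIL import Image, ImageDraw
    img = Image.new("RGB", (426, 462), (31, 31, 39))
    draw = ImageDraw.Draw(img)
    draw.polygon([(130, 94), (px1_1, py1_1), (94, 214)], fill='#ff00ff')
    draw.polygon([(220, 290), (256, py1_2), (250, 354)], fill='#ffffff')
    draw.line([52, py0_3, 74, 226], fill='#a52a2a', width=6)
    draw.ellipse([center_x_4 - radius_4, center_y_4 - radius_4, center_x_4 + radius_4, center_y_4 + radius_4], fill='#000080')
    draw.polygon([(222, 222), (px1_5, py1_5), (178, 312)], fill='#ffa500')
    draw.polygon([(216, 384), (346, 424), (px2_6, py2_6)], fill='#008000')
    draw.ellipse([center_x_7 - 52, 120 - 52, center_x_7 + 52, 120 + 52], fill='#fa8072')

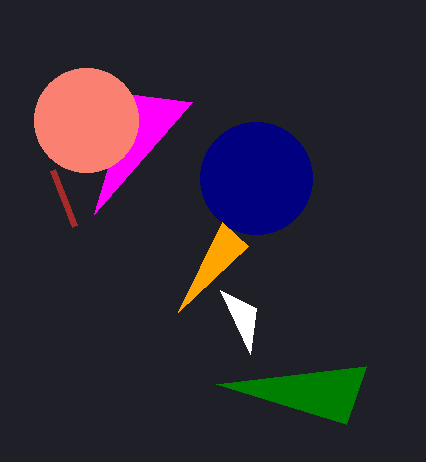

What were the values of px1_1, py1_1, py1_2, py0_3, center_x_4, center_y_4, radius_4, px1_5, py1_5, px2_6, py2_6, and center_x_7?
px1_1 = 192; py1_1 = 102; py1_2 = 308; py0_3 = 170; center_x_4 = 256; center_y_4 = 178; radius_4 = 56; px1_5 = 248; py1_5 = 246; px2_6 = 366; py2_6 = 366; center_x_7 = 86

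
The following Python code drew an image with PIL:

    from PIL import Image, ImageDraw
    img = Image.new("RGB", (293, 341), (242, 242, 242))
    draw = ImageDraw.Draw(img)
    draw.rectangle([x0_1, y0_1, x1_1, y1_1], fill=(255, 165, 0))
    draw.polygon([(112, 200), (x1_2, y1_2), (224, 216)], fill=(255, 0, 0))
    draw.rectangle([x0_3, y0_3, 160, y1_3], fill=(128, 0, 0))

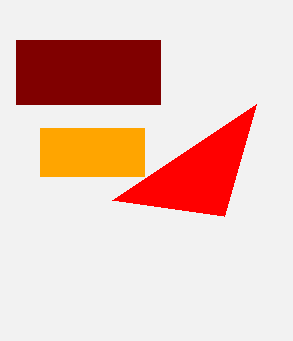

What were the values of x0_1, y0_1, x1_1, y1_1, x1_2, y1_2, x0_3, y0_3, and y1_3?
x0_1 = 40; y0_1 = 128; x1_1 = 144; y1_1 = 176; x1_2 = 256; y1_2 = 104; x0_3 = 16; y0_3 = 40; y1_3 = 104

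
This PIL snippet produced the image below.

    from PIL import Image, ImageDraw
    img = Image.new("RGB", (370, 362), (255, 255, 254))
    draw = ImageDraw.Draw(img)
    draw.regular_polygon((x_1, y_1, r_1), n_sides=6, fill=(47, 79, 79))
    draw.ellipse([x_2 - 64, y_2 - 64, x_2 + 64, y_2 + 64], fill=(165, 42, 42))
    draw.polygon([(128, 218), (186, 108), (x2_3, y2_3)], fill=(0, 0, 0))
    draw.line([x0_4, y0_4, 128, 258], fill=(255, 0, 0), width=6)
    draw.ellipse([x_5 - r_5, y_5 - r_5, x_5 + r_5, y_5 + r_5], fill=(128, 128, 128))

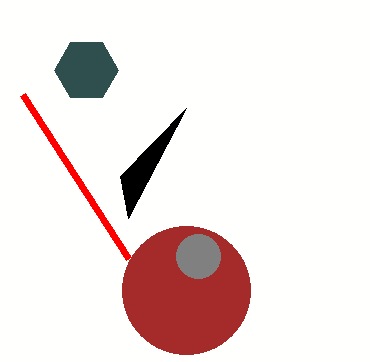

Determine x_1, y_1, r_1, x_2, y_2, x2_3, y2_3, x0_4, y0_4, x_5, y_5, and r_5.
x_1 = 86; y_1 = 70; r_1 = 32; x_2 = 186; y_2 = 290; x2_3 = 120; y2_3 = 176; x0_4 = 22; y0_4 = 94; x_5 = 198; y_5 = 256; r_5 = 22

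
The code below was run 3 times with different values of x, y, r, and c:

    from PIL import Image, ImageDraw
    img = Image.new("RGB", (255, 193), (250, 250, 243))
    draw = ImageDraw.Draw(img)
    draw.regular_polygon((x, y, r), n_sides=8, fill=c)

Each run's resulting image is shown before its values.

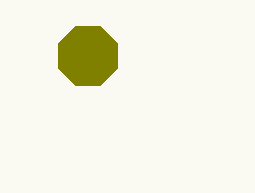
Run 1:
x = 88, y = 56, r = 32, c = 'olive'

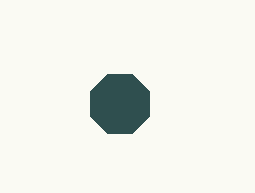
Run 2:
x = 120, y = 104, r = 32, c = 'darkslategray'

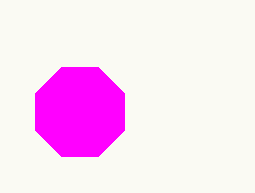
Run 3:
x = 80
y = 112
r = 48
c = 'magenta'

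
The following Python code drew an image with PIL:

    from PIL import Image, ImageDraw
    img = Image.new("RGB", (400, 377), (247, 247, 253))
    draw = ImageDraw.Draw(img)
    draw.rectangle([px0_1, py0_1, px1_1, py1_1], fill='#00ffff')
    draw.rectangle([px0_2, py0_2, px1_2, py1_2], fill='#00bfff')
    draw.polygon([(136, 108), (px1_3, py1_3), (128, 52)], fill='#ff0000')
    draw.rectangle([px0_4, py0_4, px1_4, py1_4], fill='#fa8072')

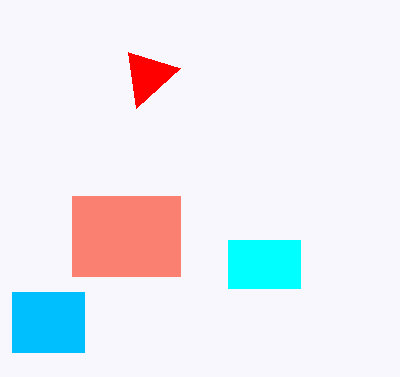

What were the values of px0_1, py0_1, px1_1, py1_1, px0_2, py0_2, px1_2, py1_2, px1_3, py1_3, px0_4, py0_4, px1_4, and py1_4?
px0_1 = 228
py0_1 = 240
px1_1 = 300
py1_1 = 288
px0_2 = 12
py0_2 = 292
px1_2 = 84
py1_2 = 352
px1_3 = 180
py1_3 = 68
px0_4 = 72
py0_4 = 196
px1_4 = 180
py1_4 = 276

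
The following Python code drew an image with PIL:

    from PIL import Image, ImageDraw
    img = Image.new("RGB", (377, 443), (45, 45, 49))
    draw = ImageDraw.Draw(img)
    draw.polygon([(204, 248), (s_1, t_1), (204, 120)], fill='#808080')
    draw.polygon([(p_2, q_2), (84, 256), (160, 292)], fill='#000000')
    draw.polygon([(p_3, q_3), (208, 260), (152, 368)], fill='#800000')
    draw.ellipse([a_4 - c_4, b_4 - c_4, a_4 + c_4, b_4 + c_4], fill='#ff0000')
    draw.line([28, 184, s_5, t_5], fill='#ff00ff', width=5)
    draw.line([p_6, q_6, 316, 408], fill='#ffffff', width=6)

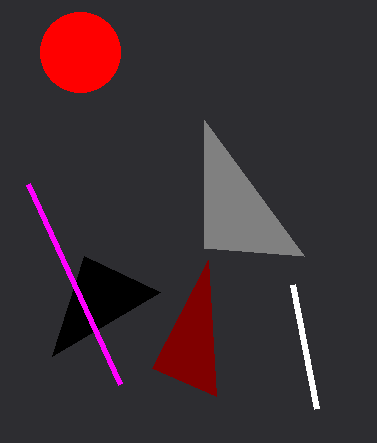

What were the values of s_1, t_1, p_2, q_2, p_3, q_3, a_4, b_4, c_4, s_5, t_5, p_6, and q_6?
s_1 = 304
t_1 = 256
p_2 = 52
q_2 = 356
p_3 = 216
q_3 = 396
a_4 = 80
b_4 = 52
c_4 = 40
s_5 = 120
t_5 = 384
p_6 = 292
q_6 = 284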